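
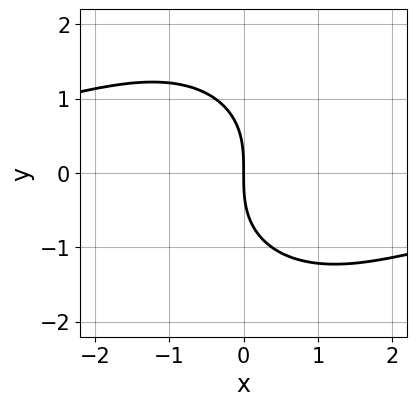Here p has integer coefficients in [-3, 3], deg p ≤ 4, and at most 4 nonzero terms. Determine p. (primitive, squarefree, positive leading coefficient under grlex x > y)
x^2*y + y^3 + 3*x

Degree: no degree-2 curve has this shape, so deg p = 3.
From the visible intercepts: it crosses the y-axis at the gridline y = 0; it crosses the x-axis at the gridline x = 0.
Matching integer coefficients to the picture gives p.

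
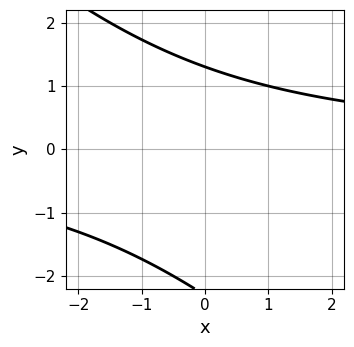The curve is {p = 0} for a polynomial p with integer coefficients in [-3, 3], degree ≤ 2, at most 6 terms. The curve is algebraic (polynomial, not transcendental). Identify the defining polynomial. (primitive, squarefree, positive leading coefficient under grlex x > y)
x*y + y^2 + y - 3

(a) The degree is 2 — a generic line meets the curve in up to 2 points.
(b) Checking where it meets the axes: no x-intercept at any integer in the box.
(c) Fitting integer coefficients to these (and the overall shape) gives p.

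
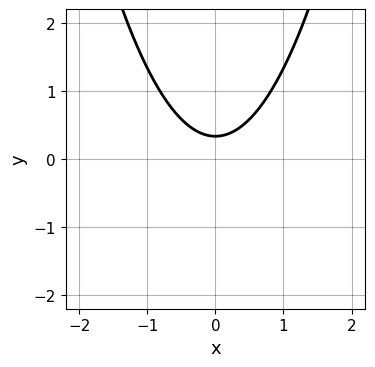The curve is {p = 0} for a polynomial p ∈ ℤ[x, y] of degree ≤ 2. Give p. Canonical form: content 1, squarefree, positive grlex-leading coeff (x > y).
3*x^2 - 3*y + 1

(a) The degree is 2 — the shape is more complex than any degree-1 curve.
(b) Symmetries: it's symmetric under x → −x, forcing even powers of x.
(c) From the visible intercepts: no x-intercept at any integer in the box.
(d) Solving for integer coefficients yields p as stated.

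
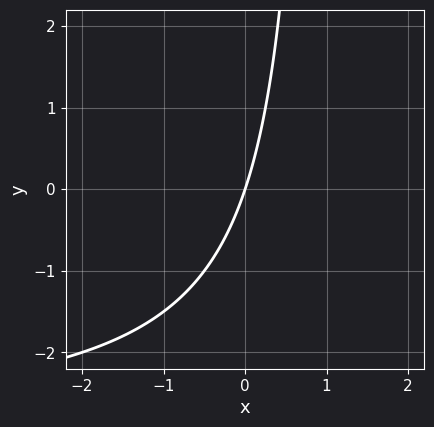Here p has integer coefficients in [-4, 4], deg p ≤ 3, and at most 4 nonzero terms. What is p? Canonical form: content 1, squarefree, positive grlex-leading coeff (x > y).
First, the degree is 2 — a generic line meets the curve in up to 2 points.
Then, reading off the gridlines: one x-axis crossing is at x = 0; it meets the y-axis at y = 0 (among the integer gridlines).
Finally, these observations pin down the coefficients.

x*y + 3*x - y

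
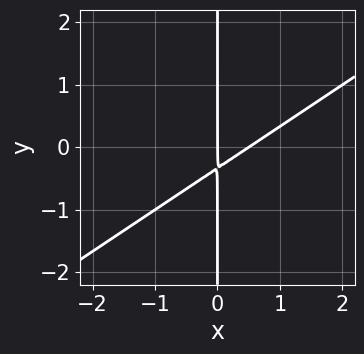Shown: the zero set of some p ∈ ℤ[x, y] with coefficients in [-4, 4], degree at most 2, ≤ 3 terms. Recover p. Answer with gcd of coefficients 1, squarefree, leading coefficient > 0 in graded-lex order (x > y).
2*x^2 - 3*x*y - x

The degree is 2 — no degree-1 curve has this shape.
Observable constraints: one x-axis crossing is at x = 0; the visible y-axis segment lies entirely on the curve.
Putting this together gives p.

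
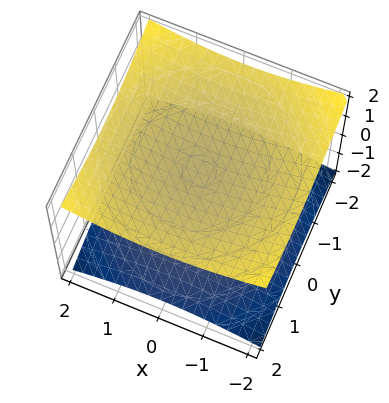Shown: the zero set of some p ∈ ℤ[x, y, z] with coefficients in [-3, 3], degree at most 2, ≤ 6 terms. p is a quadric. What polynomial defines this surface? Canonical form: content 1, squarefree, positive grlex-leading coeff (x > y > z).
First, there are 2 components.
Then, deg p = 2.
Then, symmetries: rotational symmetry about the z-axis ⇒ p depends on x, y only through x² + y²; the z ↦ −z reflection is a symmetry, so z appears only in even powers.
Then, against the integer gridlines: no y-intercept at any integer in the box; among the integer gridlines, it crosses the z-axis at z ∈ {-1, 1}; no x-intercept at any integer in the box.
Finally, matching integer coefficients to the picture gives p.

x^2 + y^2 - 3*z^2 + 3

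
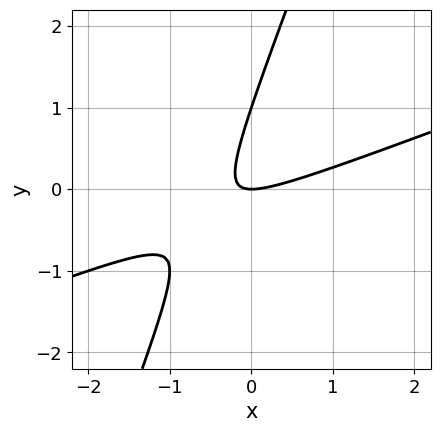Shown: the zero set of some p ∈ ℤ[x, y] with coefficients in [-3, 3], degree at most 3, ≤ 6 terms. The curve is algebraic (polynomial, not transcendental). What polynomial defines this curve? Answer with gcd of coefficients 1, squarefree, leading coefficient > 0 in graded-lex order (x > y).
(a) The degree is 2 — a generic line meets the curve in up to 2 points.
(b) Observable constraints: among the integer gridlines, it crosses the y-axis at y ∈ {0, 1}; one x-axis crossing is at x = 0.
(c) These observations pin down the coefficients.

x^2 - 3*x*y + y^2 - y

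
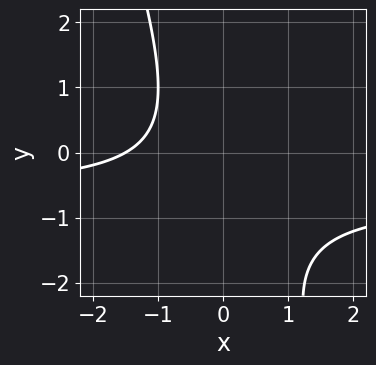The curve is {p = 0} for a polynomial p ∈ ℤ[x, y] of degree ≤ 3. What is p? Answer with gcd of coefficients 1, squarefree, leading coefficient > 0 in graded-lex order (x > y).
3*x*y + y^2 + 2*x + y + 3

Degree: the shape is more complex than any degree-1 curve, so deg p = 2.
Checking where it meets the axes: it misses every integer gridline on the y-axis.
Matching integer coefficients to the picture gives p.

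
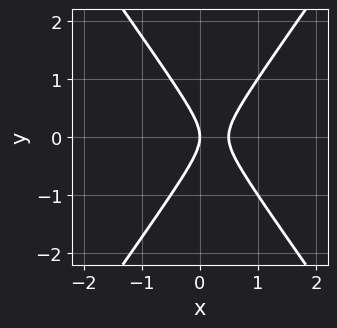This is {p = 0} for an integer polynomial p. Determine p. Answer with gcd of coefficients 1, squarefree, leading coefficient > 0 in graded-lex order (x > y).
2*x^2 - y^2 - x

First, degree: the shape is more complex than any degree-1 curve, so deg p = 2.
Next, symmetries: the y ↦ −y reflection is a symmetry, so y appears only in even powers.
Then, from the axis intercepts and sections: it crosses the y-axis at the gridline y = 0; it meets the x-axis at x = 0 (among the integer gridlines).
Finally, putting this together gives p.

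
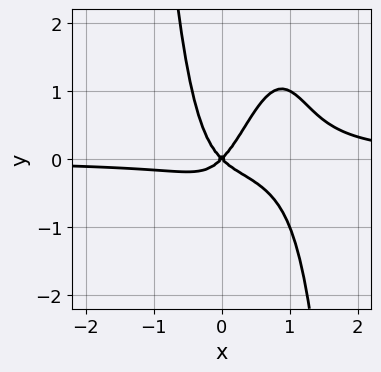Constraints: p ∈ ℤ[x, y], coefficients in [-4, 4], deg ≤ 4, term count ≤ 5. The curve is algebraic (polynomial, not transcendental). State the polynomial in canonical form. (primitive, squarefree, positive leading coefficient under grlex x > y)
1. The degree is 4 — the shape is more complex than any degree-3 curve.
2. Observable constraints: it meets the y-axis at y = 0 (among the integer gridlines); it crosses the x-axis at the gridline x = 0.
3. Matching integer coefficients to the picture gives p.

3*x^3*y - 3*x^2*y - x^2 + y^2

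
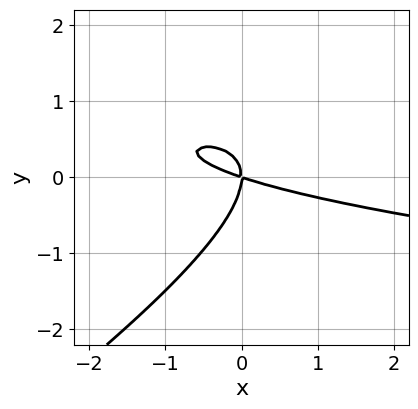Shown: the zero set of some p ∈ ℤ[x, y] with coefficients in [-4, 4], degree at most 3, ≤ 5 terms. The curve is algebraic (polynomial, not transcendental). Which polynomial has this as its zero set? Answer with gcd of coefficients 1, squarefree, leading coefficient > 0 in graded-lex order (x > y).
2*x*y^2 - 3*y^3 - x^2 - 3*x*y

1. The degree is 3 — a generic line meets the curve in up to 3 points.
2. Reading off the gridlines: it meets the y-axis at y = 0 (among the integer gridlines); it crosses the x-axis at the gridline x = 0.
3. The integer polynomial consistent with all of this is the stated p.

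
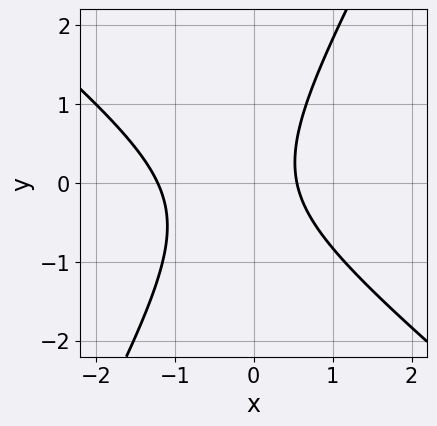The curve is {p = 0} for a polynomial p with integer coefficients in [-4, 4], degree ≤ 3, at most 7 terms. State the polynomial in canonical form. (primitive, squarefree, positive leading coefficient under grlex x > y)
(a) Degree: no degree-1 curve has this shape, so deg p = 2.
(b) From the axis intercepts and sections: the curve avoids every integer y-axis point in the box.
(c) Fitting integer coefficients to these (and the overall shape) gives p.

3*x^2 + 2*x*y - 2*y^2 + 2*x - 2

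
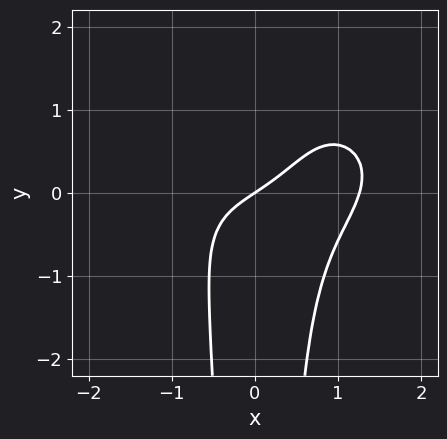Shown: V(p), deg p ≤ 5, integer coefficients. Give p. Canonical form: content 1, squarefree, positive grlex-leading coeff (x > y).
x^4 + 3*x^2*y^2 - 3*x^2*y - 2*x + 3*y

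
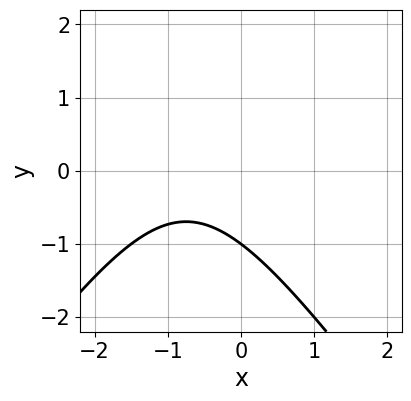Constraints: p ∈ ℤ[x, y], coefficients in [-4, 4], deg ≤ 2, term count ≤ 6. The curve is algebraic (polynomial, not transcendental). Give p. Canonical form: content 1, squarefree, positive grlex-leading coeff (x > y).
The degree is 2 — the shape is more complex than any degree-1 curve.
From the visible intercepts: no x-intercept at any integer in the box; it crosses the y-axis at the gridline y = -1.
Assembling these constraints gives the stated polynomial.

2*x^2 - y^2 + 3*x + 2*y + 3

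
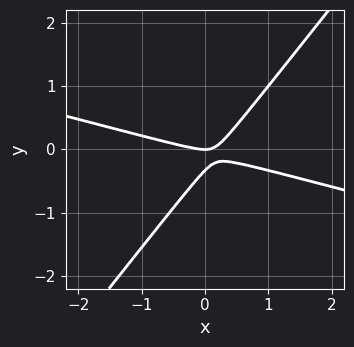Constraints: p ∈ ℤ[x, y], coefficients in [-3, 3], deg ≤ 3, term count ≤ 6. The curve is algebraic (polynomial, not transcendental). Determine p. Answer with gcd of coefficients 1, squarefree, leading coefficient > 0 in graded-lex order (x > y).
(a) The degree is 2 — a generic line meets the curve in up to 2 points.
(b) Checking where it meets the axes: it crosses the y-axis at the gridline y = 0; one x-axis crossing is at x = 0.
(c) Fitting integer coefficients to these (and the overall shape) gives p.

x^2 + 3*x*y - 3*y^2 - y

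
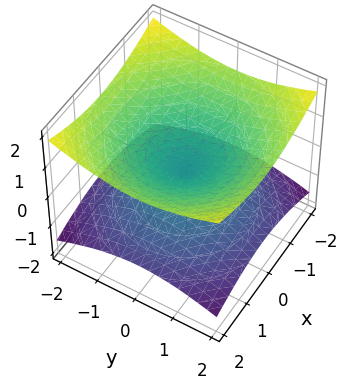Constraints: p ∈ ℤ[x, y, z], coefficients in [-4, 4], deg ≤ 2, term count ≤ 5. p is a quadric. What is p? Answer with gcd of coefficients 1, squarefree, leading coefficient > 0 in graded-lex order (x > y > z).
x^2 + y^2 - 3*z^2

1. The degree is 2 — a double cone through the origin; a quadric.
2. Symmetries: every cross-section ⟂ z is a circle, so x, y appear only via x² + y²; it's symmetric under z → −z, forcing even powers of z.
3. Reading off the gridlines: it meets the z-axis at z = 0 (among the integer gridlines); it crosses the y-axis at the gridline y = 0.
4. Matching integer coefficients to the picture gives p.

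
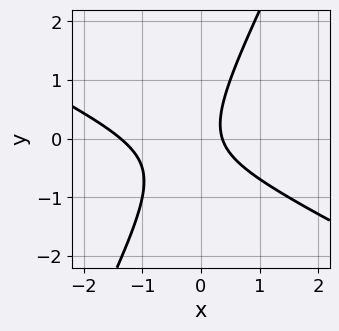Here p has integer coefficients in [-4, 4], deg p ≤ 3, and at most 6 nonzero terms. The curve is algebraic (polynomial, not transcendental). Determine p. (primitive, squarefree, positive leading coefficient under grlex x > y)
2*x^2 + 3*x*y - 2*y^2 + 2*x - 1

Degree: the shape is more complex than any degree-1 curve, so deg p = 2.
Reading off the gridlines: the curve avoids every integer y-axis point in the box.
Fitting integer coefficients to these (and the overall shape) gives p.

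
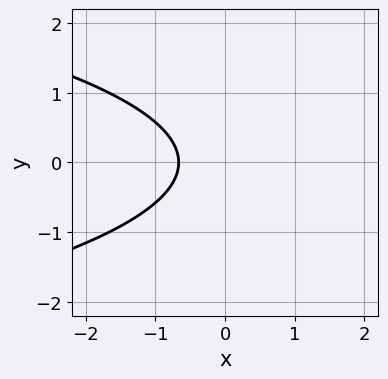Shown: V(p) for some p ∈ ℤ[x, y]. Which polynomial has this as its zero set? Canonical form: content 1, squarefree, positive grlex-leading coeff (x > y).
3*y^2 + 3*x + 2

(a) The degree is 2 — a generic line meets the curve in up to 2 points.
(b) Symmetries: mirror symmetry y ↦ −y ⇒ only even powers of y.
(c) From the visible intercepts: no y-intercept at any integer in the box.
(d) These observations pin down the coefficients.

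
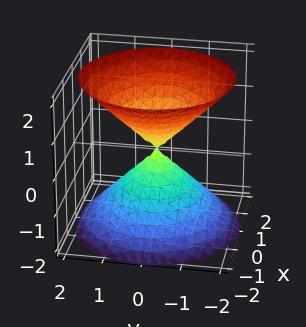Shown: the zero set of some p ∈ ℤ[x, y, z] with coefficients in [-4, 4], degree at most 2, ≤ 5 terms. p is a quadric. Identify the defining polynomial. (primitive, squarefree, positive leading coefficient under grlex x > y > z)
x^2 + y^2 - z^2

(a) There are 2 components. Treating them together as one polynomial.
(b) The degree is 2 — two nappes meeting at a single point; a quadric.
(c) Symmetries: mirror symmetry z ↦ −z ⇒ only even powers of z; the surface is invariant under rotation about z: p = q(x² + y², z).
(d) Checking where it meets the axes: it crosses the x-axis at the gridline x = 0; it meets the y-axis at y = 0 (among the integer gridlines); a circular section at z = 1 has radius exactly 1; it meets the z-axis at z = 0 (among the integer gridlines).
(e) Assembling these constraints gives the stated polynomial.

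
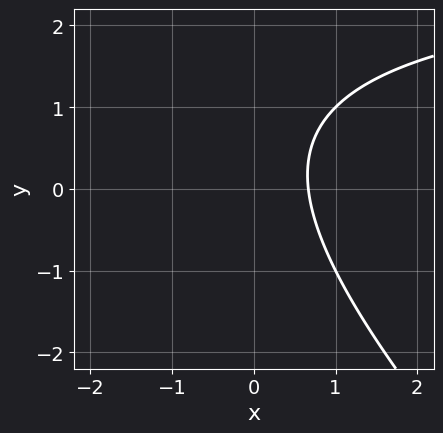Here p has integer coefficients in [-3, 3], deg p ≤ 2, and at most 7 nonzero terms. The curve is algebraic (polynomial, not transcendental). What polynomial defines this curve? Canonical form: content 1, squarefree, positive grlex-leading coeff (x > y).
The degree is 2 — a generic line meets the curve in up to 2 points.
From the axis intercepts and sections: it misses every integer gridline on the y-axis.
Fitting integer coefficients to these (and the overall shape) gives p.

x*y + y^2 - 3*x - y + 2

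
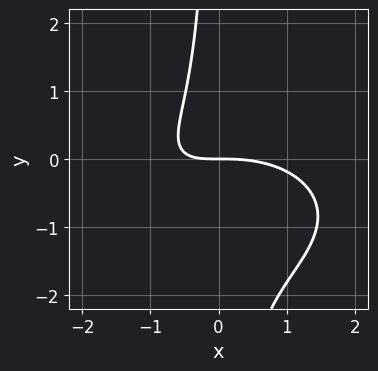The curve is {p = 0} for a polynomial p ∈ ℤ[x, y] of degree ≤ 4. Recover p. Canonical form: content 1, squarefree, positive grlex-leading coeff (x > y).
x^3 + 3*x*y^2 + 3*x*y + 3*y

The degree is 3 — no degree-2 curve has this shape.
Observable constraints: it meets the x-axis at x = 0 (among the integer gridlines); one y-axis crossing is at y = 0.
Fitting integer coefficients to these (and the overall shape) gives p.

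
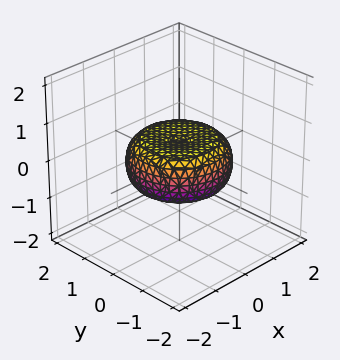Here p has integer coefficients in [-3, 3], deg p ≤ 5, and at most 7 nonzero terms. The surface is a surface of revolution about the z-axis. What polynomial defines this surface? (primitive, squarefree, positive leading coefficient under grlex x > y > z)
(a) The degree is 4 — a generic line meets the surface in up to 4 points.
(b) Symmetry: the z-axis is an axis of rotation, so x and y enter only as x² + y².
(c) Reading off the gridlines: a circular section at z = 0 has radius between 1 and 2.
(d) The integer polynomial consistent with all of this is the stated p.

x^4 + 2*x^2*y^2 + y^4 - x^2 - y^2 + 3*z^2 - 1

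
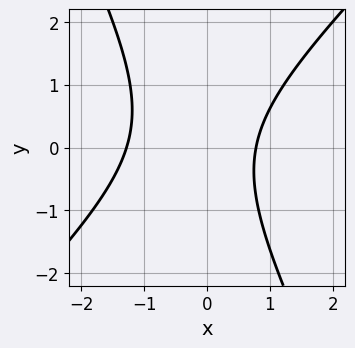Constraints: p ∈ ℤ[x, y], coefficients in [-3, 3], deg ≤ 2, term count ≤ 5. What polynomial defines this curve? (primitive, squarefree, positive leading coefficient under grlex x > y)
The degree is 2 — no degree-1 curve has this shape.
From the visible intercepts: it misses every integer gridline on the y-axis.
These observations pin down the coefficients.

2*x^2 - x*y - y^2 + x - 2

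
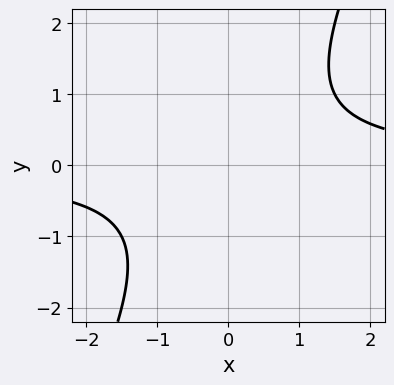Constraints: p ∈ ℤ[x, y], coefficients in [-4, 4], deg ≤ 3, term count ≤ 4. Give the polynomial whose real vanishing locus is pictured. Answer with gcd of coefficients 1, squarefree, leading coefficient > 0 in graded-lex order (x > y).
2*x*y - y^2 - 2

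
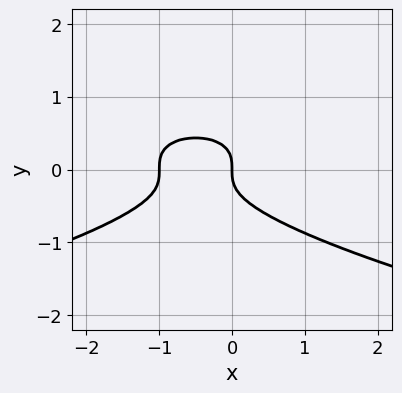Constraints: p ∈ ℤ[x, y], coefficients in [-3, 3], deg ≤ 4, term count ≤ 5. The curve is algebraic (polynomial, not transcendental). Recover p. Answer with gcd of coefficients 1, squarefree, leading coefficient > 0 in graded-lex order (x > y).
3*y^3 + x^2 + x

Degree: the shape is more complex than any degree-2 curve, so deg p = 3.
Against the integer gridlines: among the integer gridlines, it crosses the x-axis at x ∈ {-1, 0}; it crosses the y-axis at the gridline y = 0.
Matching integer coefficients to the picture gives p.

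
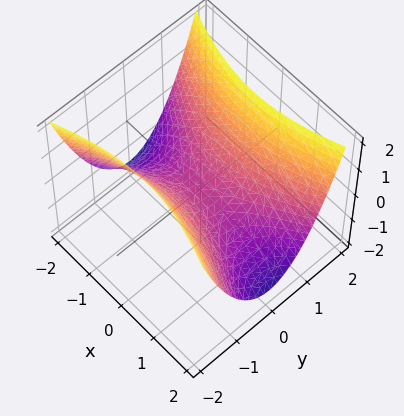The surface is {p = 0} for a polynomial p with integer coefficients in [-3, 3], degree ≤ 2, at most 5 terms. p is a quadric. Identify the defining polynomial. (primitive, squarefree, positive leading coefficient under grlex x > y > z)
x^2 - 3*y^2 + 3*z

(a) deg p = 2. A hyperbolic paraboloid; a quadric.
(b) Symmetries: mirror symmetry y ↦ −y ⇒ only even powers of y; the x ↦ −x reflection is a symmetry, so x appears only in even powers.
(c) Checking where it meets the axes: it crosses the x-axis at the gridline x = 0; it crosses the y-axis at the gridline y = 0; it crosses the z-axis at the gridline z = 0.
(d) These observations pin down the coefficients.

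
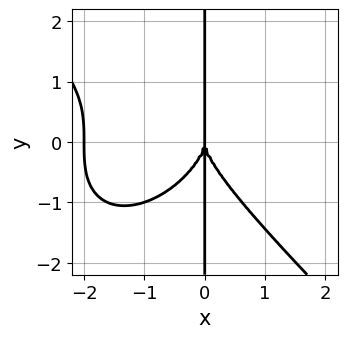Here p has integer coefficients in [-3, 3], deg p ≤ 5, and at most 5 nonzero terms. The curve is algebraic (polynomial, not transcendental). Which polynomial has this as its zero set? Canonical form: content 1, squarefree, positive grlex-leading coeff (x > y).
x^4 + x*y^3 + 2*x^3

The degree is 4 — no degree-3 curve has this shape.
From the visible intercepts: every point of the y-axis in the box is on the curve; the x-axis gridline crossings are at x ∈ {-2, 0}.
Putting this together gives p.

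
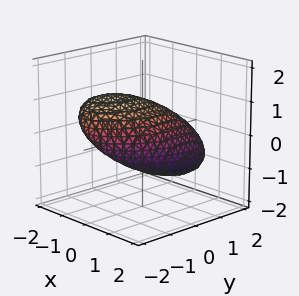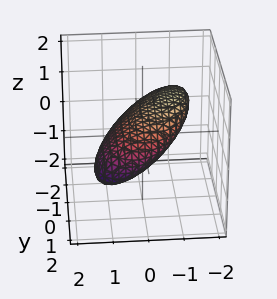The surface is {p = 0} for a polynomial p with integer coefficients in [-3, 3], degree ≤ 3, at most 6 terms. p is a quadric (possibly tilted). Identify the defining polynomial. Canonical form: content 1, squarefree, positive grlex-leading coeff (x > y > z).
2*x^2 - x*y + 3*x*z + y^2 + 3*z^2 - 2

1. Degree: the shape is more complex than any degree-1 surface, so deg p = 2.
2. From the axis intercepts and sections: among the integer gridlines, it crosses the x-axis at x ∈ {-1, 1}.
3. Putting this together gives p.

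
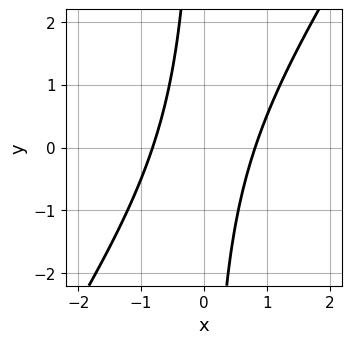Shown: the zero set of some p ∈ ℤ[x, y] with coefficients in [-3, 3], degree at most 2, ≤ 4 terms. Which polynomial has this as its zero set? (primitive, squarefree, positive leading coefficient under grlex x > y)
1. deg p = 2.
2. Against the integer gridlines: no y-intercept at any integer in the box.
3. Together with the visible shape, these determine p as stated.

3*x^2 - 2*x*y - 2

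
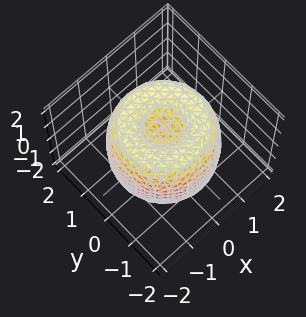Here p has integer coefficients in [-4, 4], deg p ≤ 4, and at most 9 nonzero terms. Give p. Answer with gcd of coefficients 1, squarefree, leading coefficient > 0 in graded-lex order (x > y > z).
First, deg p = 4. The shape is more complex than any degree-3 surface.
Then, symmetry: the surface is invariant under rotation about z: p = q(x² + y², z).
Then, checking where it meets the axes: among the integer gridlines, it crosses the z-axis at z ∈ {-1, 1}; a circular section at z = 0 has radius between 1 and 2.
Finally, fitting integer coefficients to these (and the overall shape) gives p.

x^4 + 2*x^2*y^2 + y^4 - 2*x^2 - 2*y^2 + z^2 - 1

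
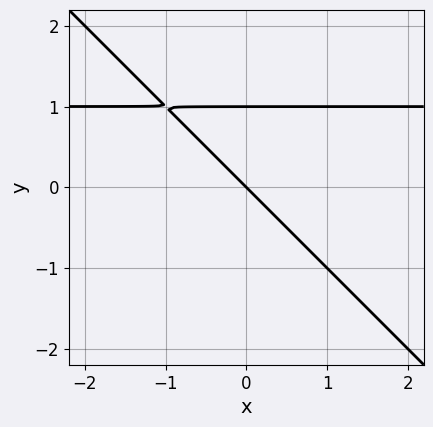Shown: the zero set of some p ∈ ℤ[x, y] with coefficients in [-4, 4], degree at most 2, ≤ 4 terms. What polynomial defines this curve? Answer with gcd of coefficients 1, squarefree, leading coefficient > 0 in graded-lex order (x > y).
(a) The degree is 2 — a generic line meets the curve in up to 2 points.
(b) Observable constraints: it crosses the x-axis at the gridline x = 0; the y-axis gridline crossings are at y ∈ {0, 1}.
(c) Putting this together gives p.

x*y + y^2 - x - y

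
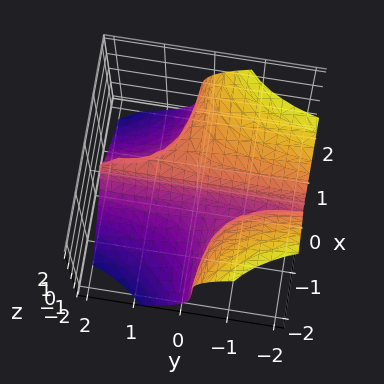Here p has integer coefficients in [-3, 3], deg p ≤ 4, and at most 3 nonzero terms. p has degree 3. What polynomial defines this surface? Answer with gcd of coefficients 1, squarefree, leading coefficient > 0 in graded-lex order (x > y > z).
2*x^2*y + z^3 - x

First, the degree is 3 — the shape is more complex than any degree-2 surface.
Then, checking where it meets the axes: it crosses the z-axis at the gridline z = 0; every point of the y-axis in the box is on the surface; one x-axis crossing is at x = 0.
Finally, assembling these constraints gives the stated polynomial.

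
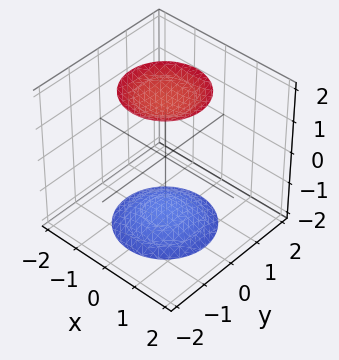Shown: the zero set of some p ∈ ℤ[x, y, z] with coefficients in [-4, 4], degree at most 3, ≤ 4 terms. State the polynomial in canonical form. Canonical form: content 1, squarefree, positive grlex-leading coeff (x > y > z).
x^2 + y^2 - z^2 + 3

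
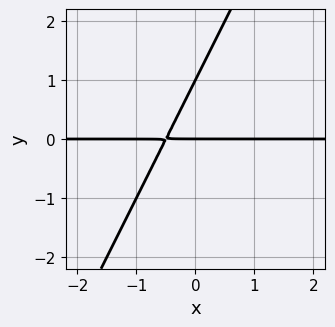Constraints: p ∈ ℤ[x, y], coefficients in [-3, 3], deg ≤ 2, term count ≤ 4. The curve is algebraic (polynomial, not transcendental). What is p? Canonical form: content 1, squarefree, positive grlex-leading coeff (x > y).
1. deg p = 2. A generic line meets the curve in up to 2 points.
2. From the visible intercepts: among the integer gridlines, it crosses the y-axis at y ∈ {0, 1}; every point of the x-axis in the box is on the curve.
3. Assembling these constraints gives the stated polynomial.

2*x*y - y^2 + y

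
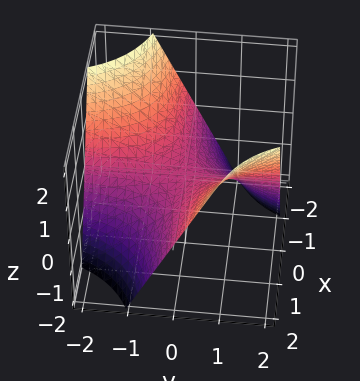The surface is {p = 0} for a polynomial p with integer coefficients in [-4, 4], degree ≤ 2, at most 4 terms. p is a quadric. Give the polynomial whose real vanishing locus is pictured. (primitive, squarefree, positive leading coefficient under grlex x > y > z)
x*y - z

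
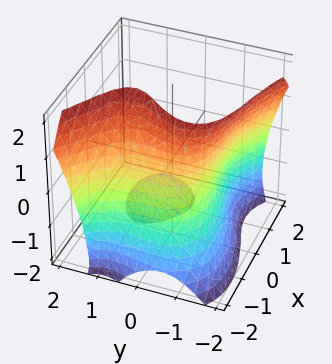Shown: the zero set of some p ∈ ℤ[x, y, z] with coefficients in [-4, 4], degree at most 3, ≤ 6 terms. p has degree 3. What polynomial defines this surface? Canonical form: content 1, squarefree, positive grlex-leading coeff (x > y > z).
x^3 + 2*y^3 - y*z^2 + 2*x*z + 3

(a) The picture has 2 separate pieces. They look like related sheets of one shape, so recover p as a whole.
(b) deg p = 3. A generic line meets the surface in up to 3 points.
(c) From the axis intercepts and sections: the surface avoids every integer z-axis point in the box.
(d) Together with the visible shape, these determine p as stated.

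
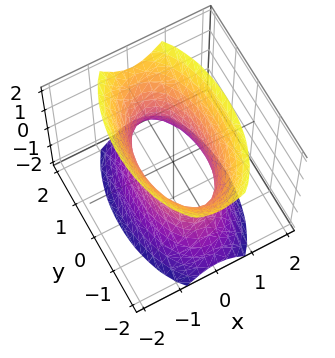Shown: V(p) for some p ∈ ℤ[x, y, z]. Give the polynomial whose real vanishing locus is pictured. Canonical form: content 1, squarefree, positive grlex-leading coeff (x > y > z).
3*x^2 + y^2 - z^2 - 2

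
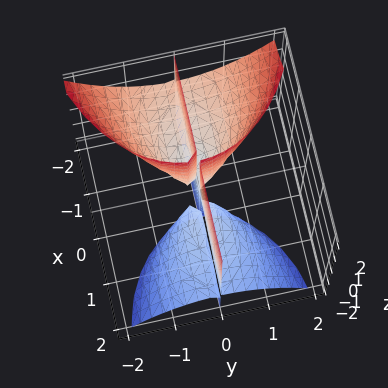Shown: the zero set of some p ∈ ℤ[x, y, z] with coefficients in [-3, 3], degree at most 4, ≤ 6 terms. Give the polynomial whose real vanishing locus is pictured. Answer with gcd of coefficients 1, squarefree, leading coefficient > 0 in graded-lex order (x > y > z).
x^2*y + 3*x*y*z + 2*y^3 + x*y

First, the picture has 3 separate pieces.
Then, degree: a generic line meets the surface in up to 3 points, so deg p = 3.
Then, from the axis intercepts and sections: the visible x-axis segment lies entirely on the surface; the visible z-axis segment lies entirely on the surface; it meets the y-axis at y = 0 (among the integer gridlines).
Finally, fitting integer coefficients to these (and the overall shape) gives p.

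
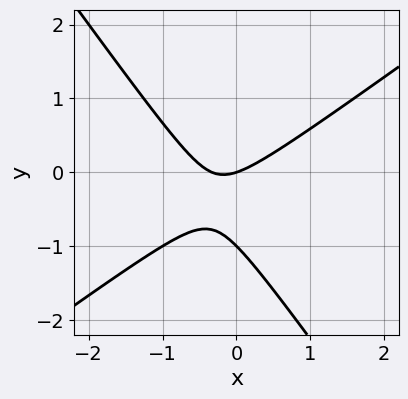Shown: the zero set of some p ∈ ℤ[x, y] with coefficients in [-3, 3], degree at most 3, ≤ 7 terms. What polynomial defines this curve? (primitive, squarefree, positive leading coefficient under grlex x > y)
Degree: no degree-1 curve has this shape, so deg p = 2.
From the visible intercepts: it meets the x-axis at x = 0 (among the integer gridlines); among the integer gridlines, it crosses the y-axis at y ∈ {-1, 0}.
Solving for integer coefficients yields p as stated.

3*x^2 - 2*x*y - 3*y^2 + x - 3*y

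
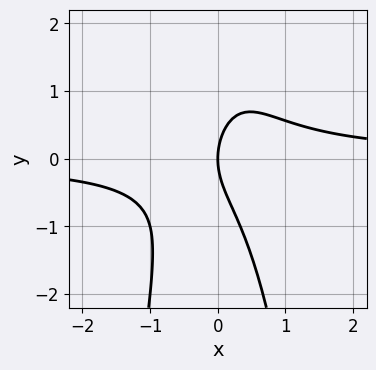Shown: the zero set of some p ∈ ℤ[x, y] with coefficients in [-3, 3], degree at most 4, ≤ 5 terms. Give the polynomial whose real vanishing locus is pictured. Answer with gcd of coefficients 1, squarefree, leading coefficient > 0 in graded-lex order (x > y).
3*x^2*y + y^2 - 2*x

Degree: no degree-2 curve has this shape, so deg p = 3.
Observable constraints: it meets the y-axis at y = 0 (among the integer gridlines); it crosses the x-axis at the gridline x = 0.
Solving for integer coefficients yields p as stated.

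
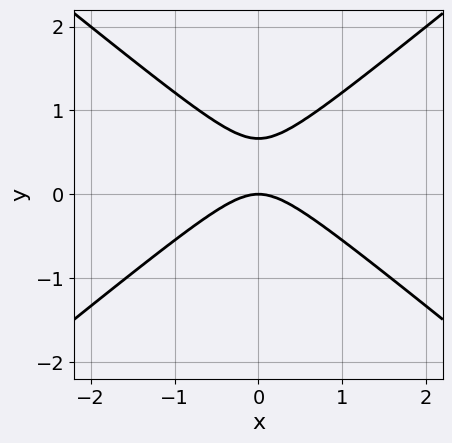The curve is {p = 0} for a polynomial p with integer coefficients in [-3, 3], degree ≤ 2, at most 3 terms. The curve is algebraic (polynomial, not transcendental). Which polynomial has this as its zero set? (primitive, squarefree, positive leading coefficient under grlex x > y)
First, degree: the shape is more complex than any degree-1 curve, so deg p = 2.
Next, symmetries: it's symmetric under x → −x, forcing even powers of x.
Then, observable constraints: it crosses the y-axis at the gridline y = 0; it crosses the x-axis at the gridline x = 0.
Finally, these observations pin down the coefficients.

2*x^2 - 3*y^2 + 2*y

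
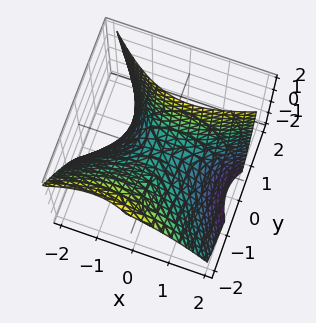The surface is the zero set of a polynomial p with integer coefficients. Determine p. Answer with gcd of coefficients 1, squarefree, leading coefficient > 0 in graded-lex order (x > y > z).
2*x^2 - 2*x*y - 3*y^2 - 2*y*z + 3*z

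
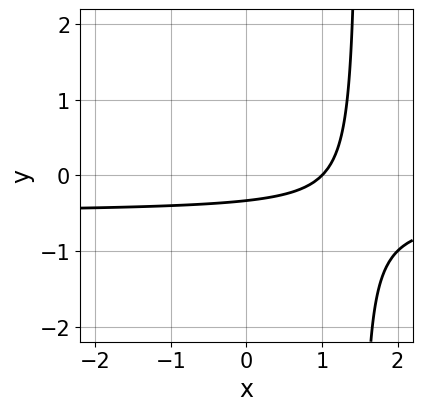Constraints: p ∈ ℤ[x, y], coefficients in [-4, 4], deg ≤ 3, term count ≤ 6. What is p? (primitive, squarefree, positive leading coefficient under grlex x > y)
(a) Degree: a generic line meets the curve in up to 2 points, so deg p = 2.
(b) From the visible intercepts: it meets the x-axis at x = 1 (among the integer gridlines).
(c) Assembling these constraints gives the stated polynomial.

2*x*y + x - 3*y - 1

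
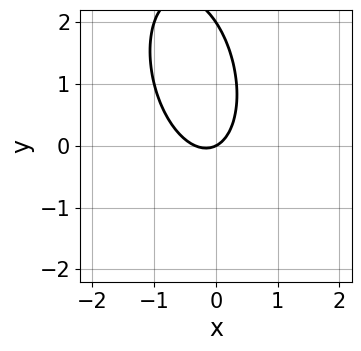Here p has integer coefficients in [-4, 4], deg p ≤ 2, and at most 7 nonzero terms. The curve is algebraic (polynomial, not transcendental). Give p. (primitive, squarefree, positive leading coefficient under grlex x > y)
First, degree: the shape is more complex than any degree-1 curve, so deg p = 2.
Then, observable constraints: it meets the x-axis at x = 0 (among the integer gridlines); among the integer gridlines, it crosses the y-axis at y ∈ {0, 2}.
Finally, assembling these constraints gives the stated polynomial.

3*x^2 + x*y + y^2 + x - 2*y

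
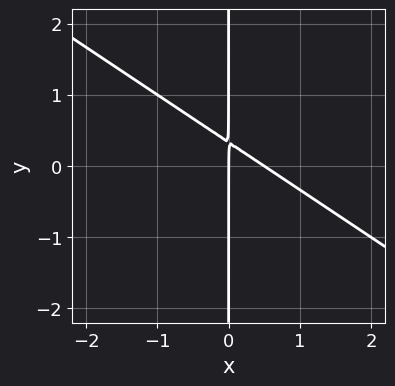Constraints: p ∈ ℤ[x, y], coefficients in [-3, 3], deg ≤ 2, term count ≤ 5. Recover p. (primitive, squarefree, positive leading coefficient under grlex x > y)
deg p = 2. A generic line meets the curve in up to 2 points.
Reading off the gridlines: it crosses the x-axis at the gridline x = 0; the visible y-axis segment lies entirely on the curve.
The integer polynomial consistent with all of this is the stated p.

2*x^2 + 3*x*y - x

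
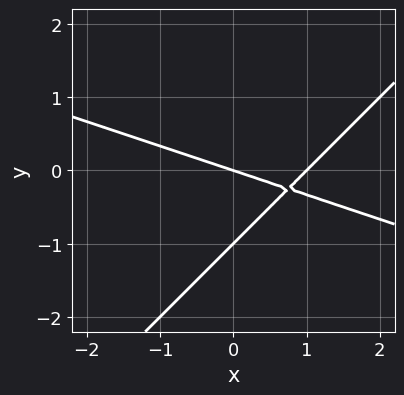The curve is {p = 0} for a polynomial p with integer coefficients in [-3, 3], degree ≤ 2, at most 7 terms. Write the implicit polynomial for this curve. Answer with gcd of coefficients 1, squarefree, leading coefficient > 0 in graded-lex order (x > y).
x^2 + 2*x*y - 3*y^2 - x - 3*y

1. deg p = 2. The shape is more complex than any degree-1 curve.
2. Reading off the gridlines: the x-axis gridline crossings are at x ∈ {0, 1}; the y-axis gridline crossings are at y ∈ {-1, 0}.
3. Assembling these constraints gives the stated polynomial.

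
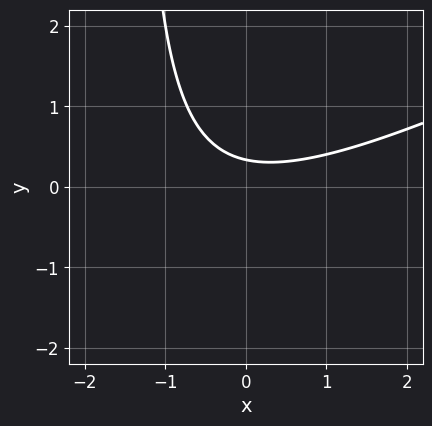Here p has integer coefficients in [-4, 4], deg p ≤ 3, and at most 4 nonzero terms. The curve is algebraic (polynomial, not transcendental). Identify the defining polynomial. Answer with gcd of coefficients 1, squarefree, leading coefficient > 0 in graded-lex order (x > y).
x^2 - 2*x*y - 3*y + 1

(a) deg p = 2.
(b) Checking where it meets the axes: no x-intercept at any integer in the box.
(c) The integer polynomial consistent with all of this is the stated p.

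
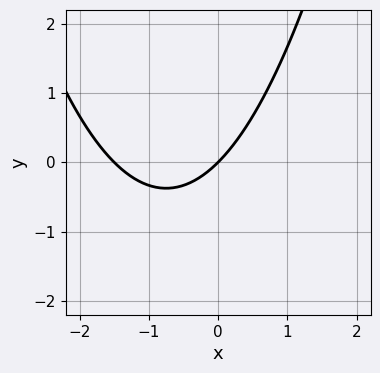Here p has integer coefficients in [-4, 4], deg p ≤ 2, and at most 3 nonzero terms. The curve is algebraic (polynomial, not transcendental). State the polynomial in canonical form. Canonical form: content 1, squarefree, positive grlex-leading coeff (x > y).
2*x^2 + 3*x - 3*y

deg p = 2. No degree-1 curve has this shape.
Observable constraints: it crosses the y-axis at the gridline y = 0; it crosses the x-axis at the gridline x = 0.
Matching integer coefficients to the picture gives p.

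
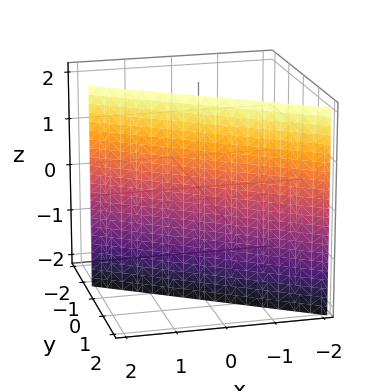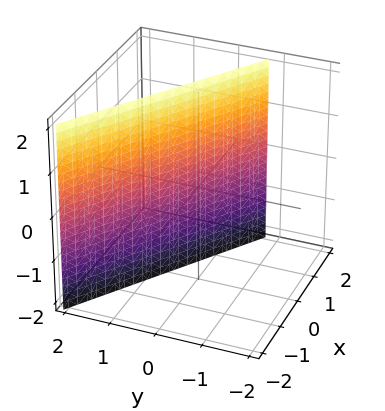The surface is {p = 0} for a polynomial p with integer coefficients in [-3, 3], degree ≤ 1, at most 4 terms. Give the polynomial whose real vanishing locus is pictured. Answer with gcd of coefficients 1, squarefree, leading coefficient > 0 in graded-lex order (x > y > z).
2*x + 3*y - 2

(a) Degree: every cross-section is a straight line — this is a plane, so deg p = 1.
(b) From the visible intercepts: the surface avoids every integer z-axis point in the box; it meets the x-axis at x = 1 (among the integer gridlines).
(c) Fitting integer coefficients to these (and the overall shape) gives p.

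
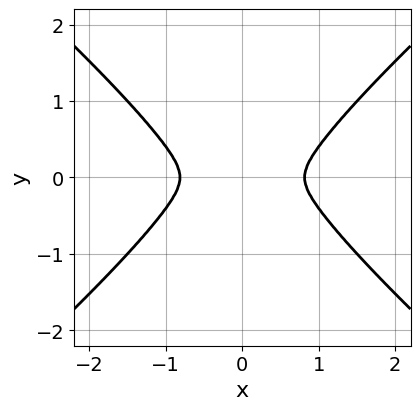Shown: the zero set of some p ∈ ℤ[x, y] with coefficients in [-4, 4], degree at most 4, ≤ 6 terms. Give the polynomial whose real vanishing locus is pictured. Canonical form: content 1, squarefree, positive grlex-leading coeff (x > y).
3*x^4 - 3*x^2*y^2 - y^4 - 2*x^2 - 3*y^2

First, degree: no degree-3 curve has this shape, so deg p = 4.
Next, symmetries: mirror symmetry y ↦ −y ⇒ only even powers of y; the x ↦ −x reflection is a symmetry, so x appears only in even powers.
Finally, the integer polynomial consistent with all of this is the stated p.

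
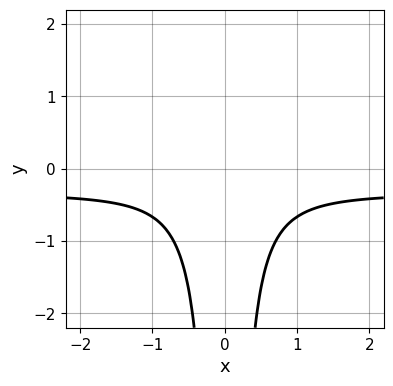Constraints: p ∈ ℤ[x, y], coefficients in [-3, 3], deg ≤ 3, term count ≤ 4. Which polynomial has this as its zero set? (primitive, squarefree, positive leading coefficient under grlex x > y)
deg p = 3. The shape is more complex than any degree-2 curve.
Symmetries: mirror symmetry x ↦ −x ⇒ only even powers of x.
From the axis intercepts and sections: no x-intercept at any integer in the box; no y-intercept at any integer in the box.
Together with the visible shape, these determine p as stated.

3*x^2*y + x^2 + 1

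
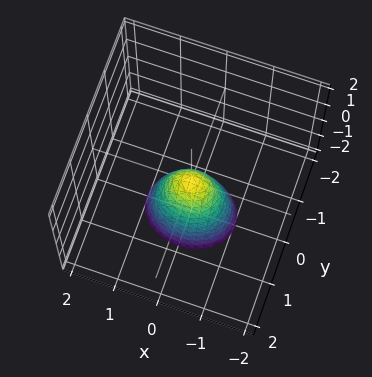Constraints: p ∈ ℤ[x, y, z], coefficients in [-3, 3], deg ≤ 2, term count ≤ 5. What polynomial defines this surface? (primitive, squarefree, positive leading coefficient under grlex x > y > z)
2*x^2 + 3*y^2 + z

1. Degree: a paraboloid; a quadric, so deg p = 2.
2. Symmetries: the y ↦ −y reflection is a symmetry, so y appears only in even powers; it's symmetric under x → −x, forcing even powers of x.
3. Observable constraints: it crosses the y-axis at the gridline y = 0; it crosses the z-axis at the gridline z = 0.
4. Fitting integer coefficients to these (and the overall shape) gives p.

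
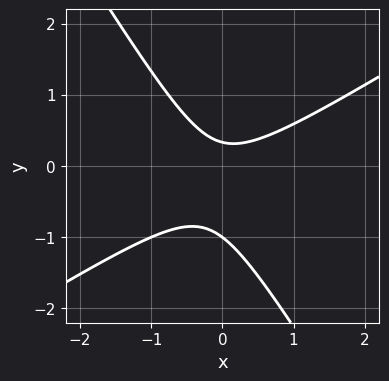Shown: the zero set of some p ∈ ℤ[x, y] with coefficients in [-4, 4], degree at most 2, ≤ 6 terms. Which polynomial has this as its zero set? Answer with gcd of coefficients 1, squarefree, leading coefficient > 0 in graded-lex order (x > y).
3*x^2 - 3*x*y - 3*y^2 - 2*y + 1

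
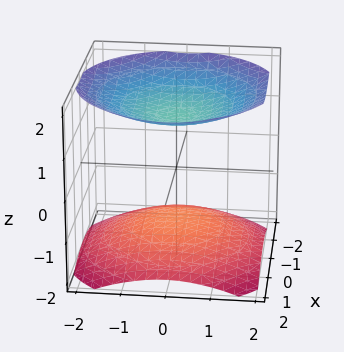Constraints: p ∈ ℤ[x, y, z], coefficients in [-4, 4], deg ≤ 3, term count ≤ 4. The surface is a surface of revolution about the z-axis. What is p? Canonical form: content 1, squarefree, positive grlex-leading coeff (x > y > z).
x^2 + y^2 - 2*z^2 + 3

The picture has 2 separate pieces. They look like related sheets of one shape, so recover p as a whole.
Degree: a generic line meets the surface in up to 2 points, so deg p = 2.
Symmetries: every cross-section ⟂ z is a circle, so x, y appear only via x² + y².
Checking where it meets the axes: no y-intercept at any integer in the box; it misses every integer gridline on the x-axis.
The integer polynomial consistent with all of this is the stated p.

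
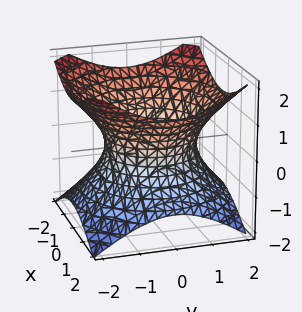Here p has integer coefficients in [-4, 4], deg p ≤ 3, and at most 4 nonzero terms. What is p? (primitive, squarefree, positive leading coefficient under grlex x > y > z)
2*x^2 + 2*y^2 - 3*z^2 - 3

1. Degree: one connected sheet with a waist; a quadric, so deg p = 2.
2. Symmetries: mirror symmetry z ↦ −z ⇒ only even powers of z; the z-axis is an axis of rotation, so x and y enter only as x² + y².
3. Observable constraints: a circular section at z = 1 has radius between 1 and 2; it misses every integer gridline on the z-axis.
4. Together with the visible shape, these determine p as stated.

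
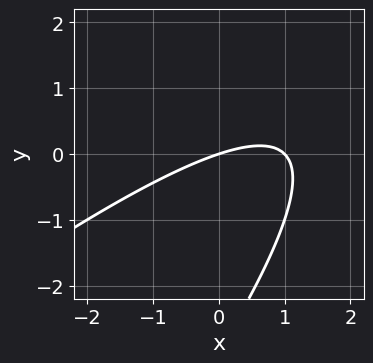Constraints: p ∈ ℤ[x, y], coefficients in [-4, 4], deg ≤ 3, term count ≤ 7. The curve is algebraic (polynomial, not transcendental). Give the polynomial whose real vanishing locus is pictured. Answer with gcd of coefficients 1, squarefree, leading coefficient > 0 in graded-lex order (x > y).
x^2 - 2*x*y + y^2 - x + 3*y

First, degree: a generic line meets the curve in up to 2 points, so deg p = 2.
Next, from the axis intercepts and sections: it crosses the y-axis at the gridline y = 0; the x-axis gridline crossings are at x ∈ {0, 1}.
Finally, these observations pin down the coefficients.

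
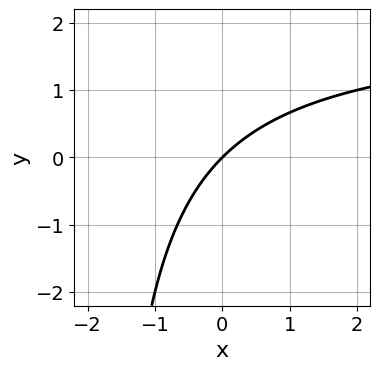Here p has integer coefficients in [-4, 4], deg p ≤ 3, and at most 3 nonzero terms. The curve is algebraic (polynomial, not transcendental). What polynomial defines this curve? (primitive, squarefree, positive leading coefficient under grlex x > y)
(a) deg p = 2.
(b) Observable constraints: it meets the x-axis at x = 0 (among the integer gridlines); one y-axis crossing is at y = 0.
(c) Matching integer coefficients to the picture gives p.

x*y - 2*x + 2*y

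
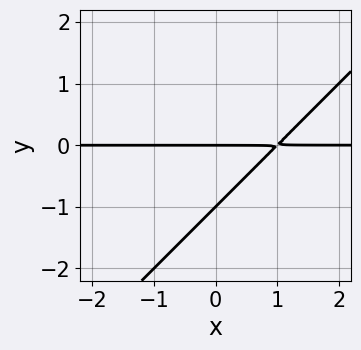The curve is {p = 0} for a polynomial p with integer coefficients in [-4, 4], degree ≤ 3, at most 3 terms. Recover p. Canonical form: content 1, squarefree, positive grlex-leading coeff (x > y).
1. The degree is 2 — no degree-1 curve has this shape.
2. Against the integer gridlines: the y-axis gridline crossings are at y ∈ {-1, 0}; the visible x-axis segment lies entirely on the curve.
3. Assembling these constraints gives the stated polynomial.

x*y - y^2 - y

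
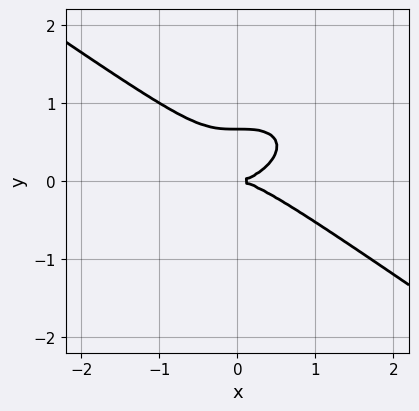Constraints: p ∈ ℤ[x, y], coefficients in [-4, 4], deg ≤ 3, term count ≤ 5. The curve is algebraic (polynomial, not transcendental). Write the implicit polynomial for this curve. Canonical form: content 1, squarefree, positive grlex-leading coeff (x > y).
x^3 + 3*y^3 - 2*y^2

1. Degree: the shape is more complex than any degree-2 curve, so deg p = 3.
2. Against the integer gridlines: it meets the y-axis at y = 0 (among the integer gridlines); one x-axis crossing is at x = 0.
3. Solving for integer coefficients yields p as stated.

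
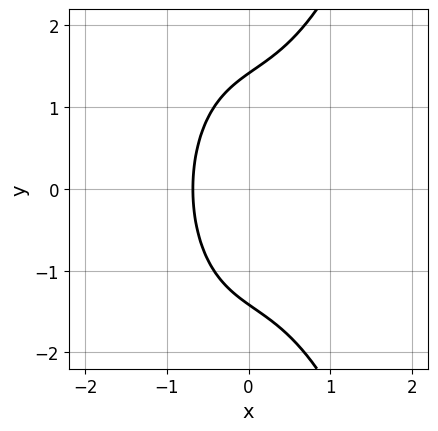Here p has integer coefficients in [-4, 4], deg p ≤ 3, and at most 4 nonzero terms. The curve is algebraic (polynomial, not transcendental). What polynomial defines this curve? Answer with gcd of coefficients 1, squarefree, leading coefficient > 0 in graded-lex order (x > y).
First, the degree is 3 — no degree-2 curve has this shape.
Next, symmetries: the y ↦ −y reflection is a symmetry, so y appears only in even powers.
Finally, the integer polynomial consistent with all of this is the stated p.

2*x^3 - y^2 + 2*x + 2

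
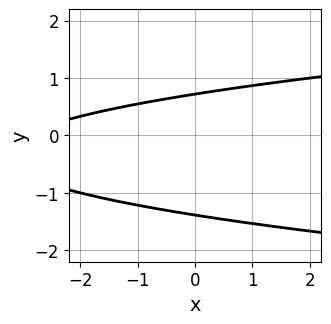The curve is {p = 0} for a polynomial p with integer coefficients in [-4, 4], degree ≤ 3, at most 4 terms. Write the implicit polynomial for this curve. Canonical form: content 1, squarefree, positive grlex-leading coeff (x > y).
(a) The degree is 2 — no degree-1 curve has this shape.
(b) From the visible intercepts: it misses every integer gridline on the x-axis.
(c) Matching integer coefficients to the picture gives p.

3*y^2 - x + 2*y - 3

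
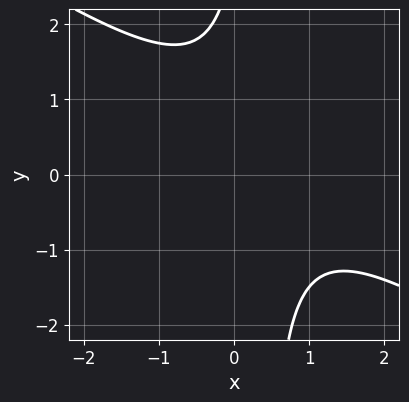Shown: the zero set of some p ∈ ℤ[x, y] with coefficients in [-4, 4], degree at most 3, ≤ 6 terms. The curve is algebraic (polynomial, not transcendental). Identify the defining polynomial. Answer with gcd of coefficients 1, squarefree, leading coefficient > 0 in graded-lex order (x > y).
1. Degree: the shape is more complex than any degree-1 curve, so deg p = 2.
2. Checking where it meets the axes: no x-intercept at any integer in the box; no y-intercept at any integer in the box.
3. The integer polynomial consistent with all of this is the stated p.

2*x^2 + 3*x*y - 2*x - y + 3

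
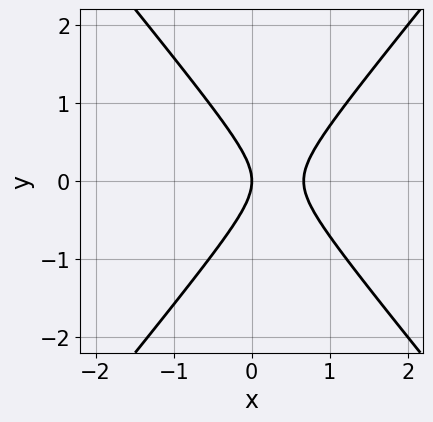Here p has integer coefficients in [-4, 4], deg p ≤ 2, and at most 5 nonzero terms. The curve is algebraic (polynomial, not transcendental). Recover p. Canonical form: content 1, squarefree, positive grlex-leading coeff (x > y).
3*x^2 - 2*y^2 - 2*x

deg p = 2. No degree-1 curve has this shape.
Symmetries: mirror symmetry y ↦ −y ⇒ only even powers of y.
From the axis intercepts and sections: it meets the y-axis at y = 0 (among the integer gridlines); it crosses the x-axis at the gridline x = 0.
Solving for integer coefficients yields p as stated.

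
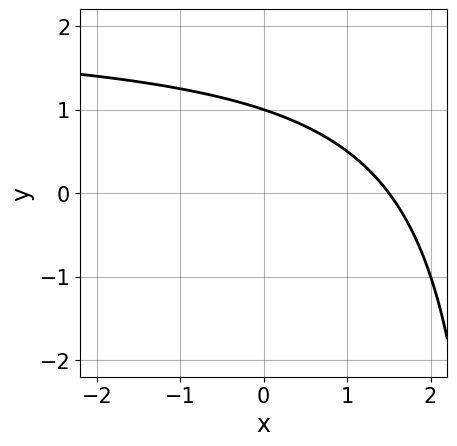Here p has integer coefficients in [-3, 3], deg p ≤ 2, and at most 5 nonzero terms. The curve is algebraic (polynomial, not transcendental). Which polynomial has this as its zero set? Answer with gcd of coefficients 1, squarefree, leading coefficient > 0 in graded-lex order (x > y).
(a) Degree: the shape is more complex than any degree-1 curve, so deg p = 2.
(b) Against the integer gridlines: one y-axis crossing is at y = 1.
(c) Assembling these constraints gives the stated polynomial.

x*y - 2*x - 3*y + 3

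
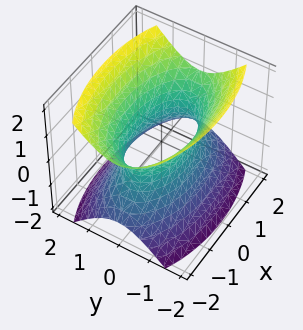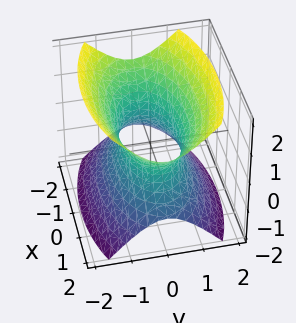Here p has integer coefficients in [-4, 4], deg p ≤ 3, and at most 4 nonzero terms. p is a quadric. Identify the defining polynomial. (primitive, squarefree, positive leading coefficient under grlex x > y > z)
First, deg p = 2.
Then, symmetries: it's symmetric under x → −x, forcing even powers of x; mirror symmetry z ↦ −z ⇒ only even powers of z; the y ↦ −y reflection is a symmetry, so y appears only in even powers.
Then, observable constraints: it misses every integer gridline on the z-axis.
Finally, matching integer coefficients to the picture gives p.

x^2 + 3*y^2 - 2*z^2 - 2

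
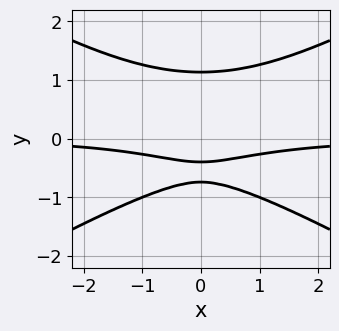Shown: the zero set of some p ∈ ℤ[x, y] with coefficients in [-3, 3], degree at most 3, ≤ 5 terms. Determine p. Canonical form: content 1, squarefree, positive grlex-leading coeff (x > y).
1. The degree is 3 — no degree-2 curve has this shape.
2. Symmetries: the x ↦ −x reflection is a symmetry, so x appears only in even powers.
3. From the visible intercepts: the curve avoids every integer x-axis point in the box.
4. Matching integer coefficients to the picture gives p.

x^2*y - 3*y^3 + 3*y + 1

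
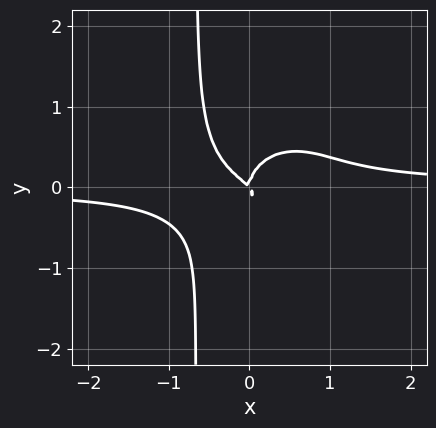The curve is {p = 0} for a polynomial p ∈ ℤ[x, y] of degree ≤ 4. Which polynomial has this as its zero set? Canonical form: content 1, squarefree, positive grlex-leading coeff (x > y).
(a) deg p = 4.
(b) Against the integer gridlines: it meets the x-axis at x = 0 (among the integer gridlines); one y-axis crossing is at y = 0.
(c) Solving for integer coefficients yields p as stated.

3*x^3*y + 3*x*y^3 + 2*y^3 - x^2 - x*y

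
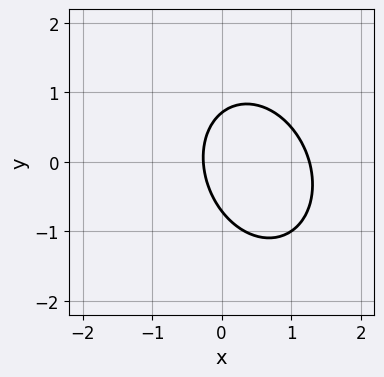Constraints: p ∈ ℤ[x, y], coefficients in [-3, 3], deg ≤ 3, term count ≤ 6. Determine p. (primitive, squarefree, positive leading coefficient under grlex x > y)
1. Degree: a generic line meets the curve in up to 2 points, so deg p = 2.
2. Putting this together gives p.

3*x^2 + x*y + 2*y^2 - 3*x - 1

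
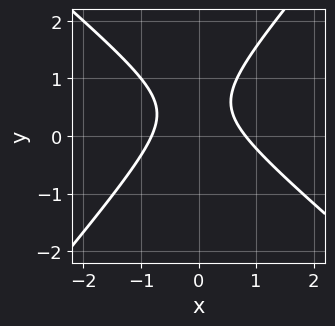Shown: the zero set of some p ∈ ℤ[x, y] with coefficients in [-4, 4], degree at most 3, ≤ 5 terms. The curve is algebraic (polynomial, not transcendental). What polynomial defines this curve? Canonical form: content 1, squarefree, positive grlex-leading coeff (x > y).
First, the degree is 2 — the shape is more complex than any degree-1 curve.
Then, observable constraints: no y-intercept at any integer in the box.
Finally, fitting integer coefficients to these (and the overall shape) gives p.

3*x^2 + x*y - 3*y^2 + 3*y - 2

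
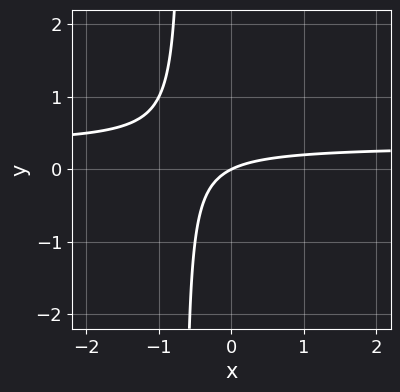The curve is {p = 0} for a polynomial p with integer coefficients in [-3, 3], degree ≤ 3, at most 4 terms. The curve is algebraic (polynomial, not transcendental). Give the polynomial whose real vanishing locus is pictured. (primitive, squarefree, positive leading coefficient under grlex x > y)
3*x*y - x + 2*y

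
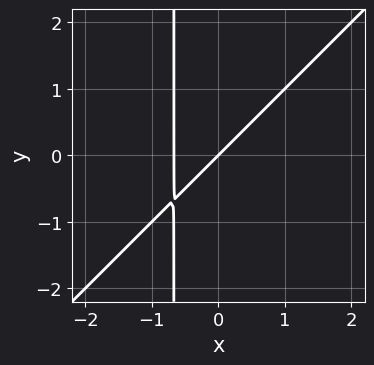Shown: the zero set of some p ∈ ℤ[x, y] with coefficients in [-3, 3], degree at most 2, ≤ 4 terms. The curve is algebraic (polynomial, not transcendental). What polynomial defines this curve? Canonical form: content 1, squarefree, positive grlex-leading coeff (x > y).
3*x^2 - 3*x*y + 2*x - 2*y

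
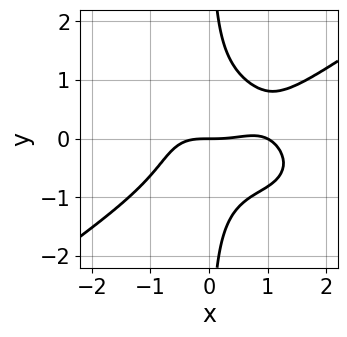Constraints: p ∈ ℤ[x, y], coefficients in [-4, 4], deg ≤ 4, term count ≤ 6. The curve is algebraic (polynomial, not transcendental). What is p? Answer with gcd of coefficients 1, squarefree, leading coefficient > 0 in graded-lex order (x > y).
x^4 - 3*x*y^3 - x^3 + 2*y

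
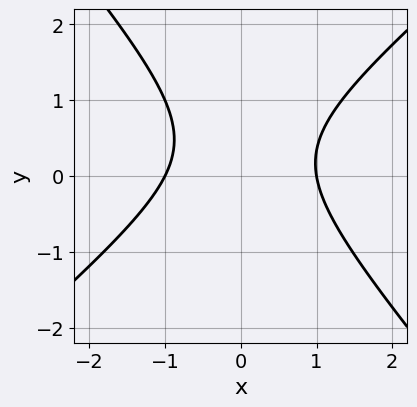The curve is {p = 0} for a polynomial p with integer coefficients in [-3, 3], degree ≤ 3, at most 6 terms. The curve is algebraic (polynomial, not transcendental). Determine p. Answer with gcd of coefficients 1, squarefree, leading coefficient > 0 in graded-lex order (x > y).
(a) deg p = 2.
(b) Against the integer gridlines: among the integer gridlines, it crosses the x-axis at x ∈ {-1, 1}; the curve avoids every integer y-axis point in the box.
(c) Fitting integer coefficients to these (and the overall shape) gives p.

3*x^2 - x*y - 3*y^2 + 2*y - 3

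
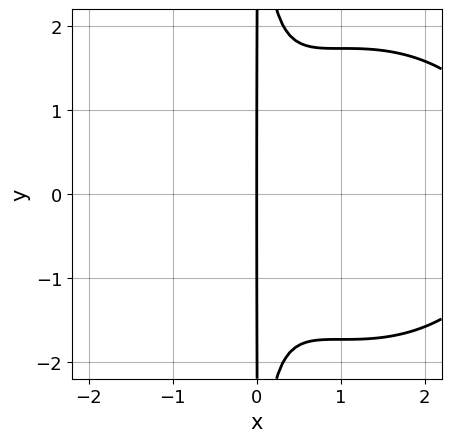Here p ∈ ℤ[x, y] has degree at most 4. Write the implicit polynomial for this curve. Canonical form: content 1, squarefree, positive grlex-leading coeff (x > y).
x^4 + x^2*y^2 - 3*x^3 - x

First, degree: a generic line meets the curve in up to 4 points, so deg p = 4.
Then, symmetries: mirror symmetry y ↦ −y ⇒ only even powers of y.
Next, from the visible intercepts: it meets the x-axis at x = 0 (among the integer gridlines); every point of the y-axis in the box is on the curve.
Finally, these observations pin down the coefficients.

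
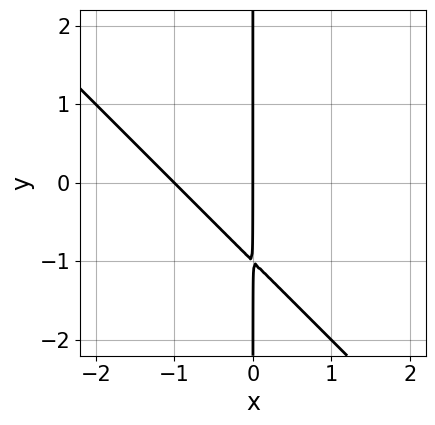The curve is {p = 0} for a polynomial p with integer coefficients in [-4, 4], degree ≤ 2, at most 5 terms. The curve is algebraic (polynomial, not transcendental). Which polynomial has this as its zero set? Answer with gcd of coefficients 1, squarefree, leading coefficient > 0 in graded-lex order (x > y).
x^2 + x*y + x

1. The degree is 2 — no degree-1 curve has this shape.
2. Reading off the gridlines: every point of the y-axis in the box is on the curve; among the integer gridlines, it crosses the x-axis at x ∈ {-1, 0}.
3. Matching integer coefficients to the picture gives p.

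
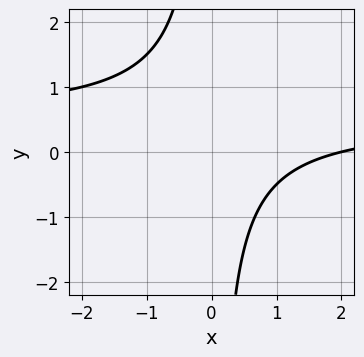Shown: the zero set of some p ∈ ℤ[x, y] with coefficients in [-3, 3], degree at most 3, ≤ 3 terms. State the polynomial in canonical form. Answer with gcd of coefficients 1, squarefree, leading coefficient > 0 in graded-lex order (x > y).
2*x*y - x + 2

First, deg p = 2. A generic line meets the curve in up to 2 points.
Then, against the integer gridlines: it meets the x-axis at x = 2 (among the integer gridlines); it misses every integer gridline on the y-axis.
Finally, these observations pin down the coefficients.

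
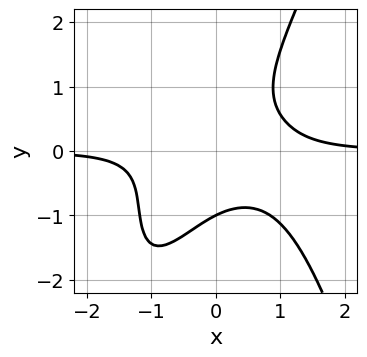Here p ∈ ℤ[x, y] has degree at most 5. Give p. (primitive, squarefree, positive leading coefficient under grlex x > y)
3*x^3*y - x^2*y^2 + 3*x*y^2 - 2*y^3 - 2

1. The degree is 4 — the shape is more complex than any degree-3 curve.
2. From the visible intercepts: the curve avoids every integer x-axis point in the box; it crosses the y-axis at the gridline y = -1.
3. Matching integer coefficients to the picture gives p.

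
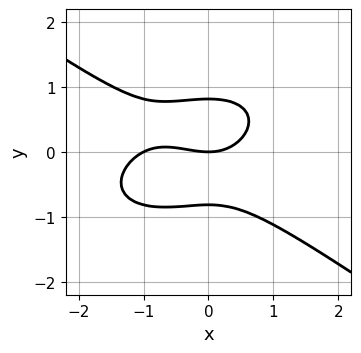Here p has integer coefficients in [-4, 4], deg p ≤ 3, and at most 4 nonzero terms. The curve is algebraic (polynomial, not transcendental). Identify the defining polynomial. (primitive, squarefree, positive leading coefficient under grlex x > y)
x^3 + 3*y^3 + x^2 - 2*y

deg p = 3. A generic line meets the curve in up to 3 points.
Against the integer gridlines: among the integer gridlines, it crosses the x-axis at x ∈ {-1, 0}; one y-axis crossing is at y = 0.
Assembling these constraints gives the stated polynomial.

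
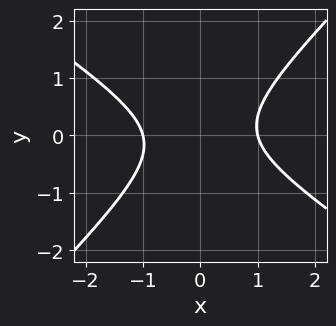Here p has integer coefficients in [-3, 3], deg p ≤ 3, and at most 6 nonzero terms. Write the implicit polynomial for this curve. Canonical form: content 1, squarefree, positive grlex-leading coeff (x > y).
First, degree: no degree-1 curve has this shape, so deg p = 2.
Then, against the integer gridlines: no y-intercept at any integer in the box; the x-axis gridline crossings are at x ∈ {-1, 1}.
Finally, the integer polynomial consistent with all of this is the stated p.

2*x^2 + x*y - 3*y^2 - 2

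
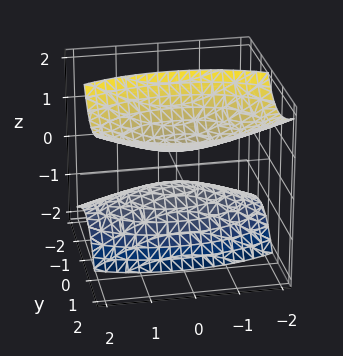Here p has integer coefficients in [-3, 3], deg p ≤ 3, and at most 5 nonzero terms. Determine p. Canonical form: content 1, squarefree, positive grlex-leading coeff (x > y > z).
x^2 + 3*y^2 - 3*y*z - 2*z^2 + 1

(a) There are 2 components.
(b) deg p = 2.
(c) From the visible intercepts: the surface avoids every integer x-axis point in the box; the surface avoids every integer y-axis point in the box.
(d) Fitting integer coefficients to these (and the overall shape) gives p.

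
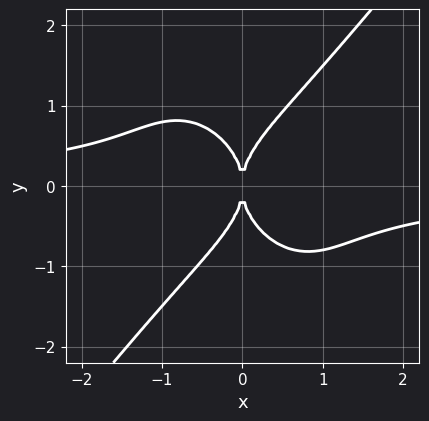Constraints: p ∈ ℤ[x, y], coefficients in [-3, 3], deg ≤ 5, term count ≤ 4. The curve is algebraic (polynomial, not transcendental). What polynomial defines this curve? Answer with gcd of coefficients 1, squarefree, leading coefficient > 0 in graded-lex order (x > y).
2*x^3*y - y^4 + 2*x^2

(a) deg p = 4. No degree-3 curve has this shape.
(b) From the axis intercepts and sections: one y-axis crossing is at y = 0; it meets the x-axis at x = 0 (among the integer gridlines).
(c) Fitting integer coefficients to these (and the overall shape) gives p.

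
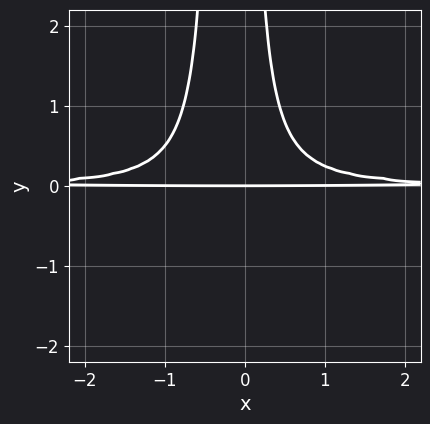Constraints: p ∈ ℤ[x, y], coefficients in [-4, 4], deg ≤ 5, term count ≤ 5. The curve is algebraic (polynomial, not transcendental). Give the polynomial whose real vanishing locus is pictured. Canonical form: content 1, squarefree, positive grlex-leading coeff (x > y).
3*x^2*y^2 + x*y^2 - y

First, degree: the shape is more complex than any degree-3 curve, so deg p = 4.
Then, from the visible intercepts: it crosses the y-axis at the gridline y = 0; every point of the x-axis in the box is on the curve.
Finally, these observations pin down the coefficients.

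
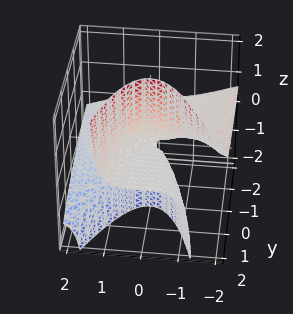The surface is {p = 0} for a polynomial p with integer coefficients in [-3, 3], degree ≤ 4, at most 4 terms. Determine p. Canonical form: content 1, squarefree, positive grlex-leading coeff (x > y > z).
(a) The degree is 3 — no degree-2 surface has this shape.
(b) Against the integer gridlines: it meets the x-axis at x = 0 (among the integer gridlines); the visible z-axis segment lies entirely on the surface; the visible y-axis segment lies entirely on the surface.
(c) The integer polynomial consistent with all of this is the stated p.

x^3 + 3*x^2*z - 3*y*z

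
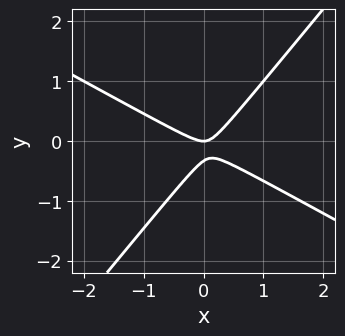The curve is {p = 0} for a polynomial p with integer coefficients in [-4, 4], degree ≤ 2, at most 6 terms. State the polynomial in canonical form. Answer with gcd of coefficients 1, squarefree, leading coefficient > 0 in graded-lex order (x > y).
Degree: the shape is more complex than any degree-1 curve, so deg p = 2.
Reading off the gridlines: one y-axis crossing is at y = 0; one x-axis crossing is at x = 0.
Matching integer coefficients to the picture gives p.

2*x^2 + 2*x*y - 3*y^2 - y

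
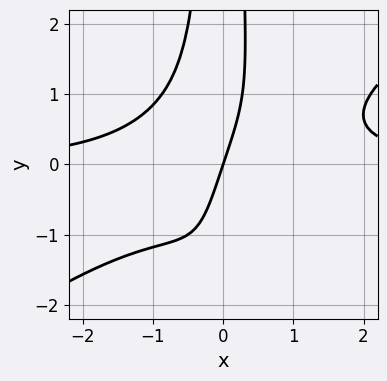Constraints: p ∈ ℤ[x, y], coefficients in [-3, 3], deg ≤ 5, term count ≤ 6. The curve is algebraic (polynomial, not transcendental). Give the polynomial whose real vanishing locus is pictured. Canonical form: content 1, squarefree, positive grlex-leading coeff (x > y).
2*x^3*y - 3*x^2*y^2 - 3*x + y

(a) deg p = 4.
(b) Reading off the gridlines: it crosses the y-axis at the gridline y = 0; it meets the x-axis at x = 0 (among the integer gridlines).
(c) Solving for integer coefficients yields p as stated.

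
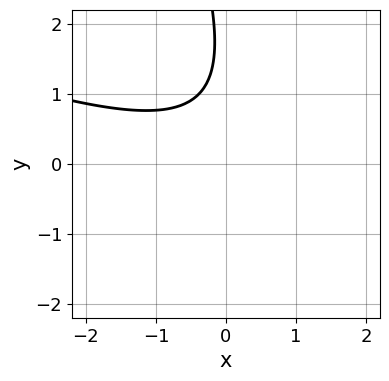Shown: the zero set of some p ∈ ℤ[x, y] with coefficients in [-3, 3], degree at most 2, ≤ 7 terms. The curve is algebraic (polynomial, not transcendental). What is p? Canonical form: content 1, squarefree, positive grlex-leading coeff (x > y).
(a) Degree: no degree-1 curve has this shape, so deg p = 2.
(b) Against the integer gridlines: no x-intercept at any integer in the box; it misses every integer gridline on the y-axis.
(c) Matching integer coefficients to the picture gives p.

x^2 + 3*x*y + y^2 - 3*y + 3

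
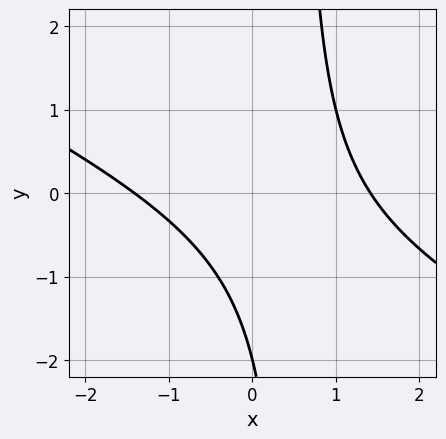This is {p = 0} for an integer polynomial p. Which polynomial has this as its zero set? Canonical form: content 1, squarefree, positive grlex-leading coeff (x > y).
First, deg p = 2. A generic line meets the curve in up to 2 points.
Then, observable constraints: it crosses the y-axis at the gridline y = -2.
Finally, these observations pin down the coefficients.

x^2 + 2*x*y - y - 2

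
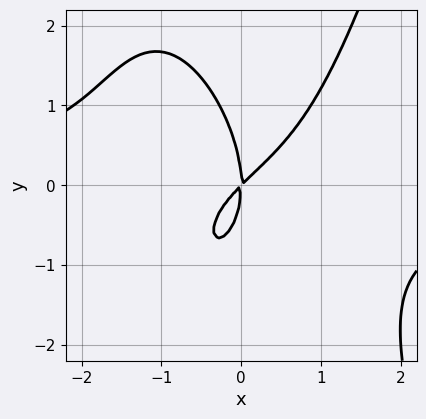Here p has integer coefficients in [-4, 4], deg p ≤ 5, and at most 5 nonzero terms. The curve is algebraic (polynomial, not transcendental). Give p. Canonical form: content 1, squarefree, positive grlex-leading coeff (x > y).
2*x^3*y - y^3 + 3*x^2 - 3*x*y

1. deg p = 4.
2. Observable constraints: one y-axis crossing is at y = 0; it crosses the x-axis at the gridline x = 0.
3. Matching integer coefficients to the picture gives p.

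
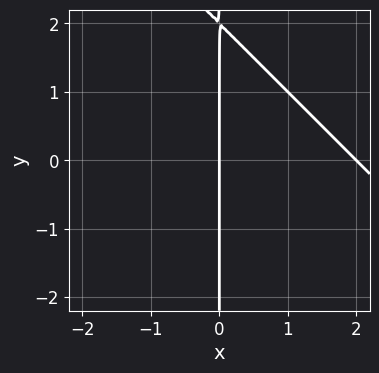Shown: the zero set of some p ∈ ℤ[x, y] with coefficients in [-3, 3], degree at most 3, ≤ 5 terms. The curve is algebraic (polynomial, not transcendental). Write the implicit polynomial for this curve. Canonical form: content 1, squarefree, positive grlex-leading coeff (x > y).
x^2 + x*y - 2*x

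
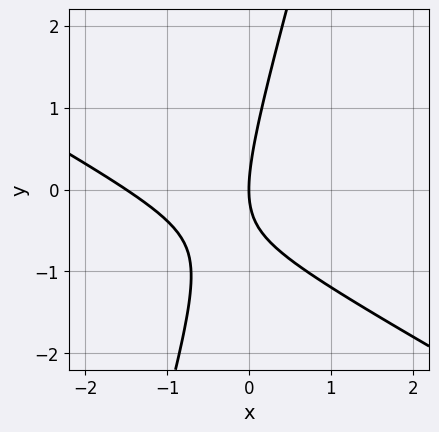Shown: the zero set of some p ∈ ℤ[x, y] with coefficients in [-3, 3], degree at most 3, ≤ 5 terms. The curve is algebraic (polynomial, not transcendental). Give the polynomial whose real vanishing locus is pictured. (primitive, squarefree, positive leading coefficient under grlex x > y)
deg p = 2. A generic line meets the curve in up to 2 points.
Against the integer gridlines: it crosses the y-axis at the gridline y = 0; it crosses the x-axis at the gridline x = 0.
Assembling these constraints gives the stated polynomial.

2*x^2 + 3*x*y - y^2 + 3*x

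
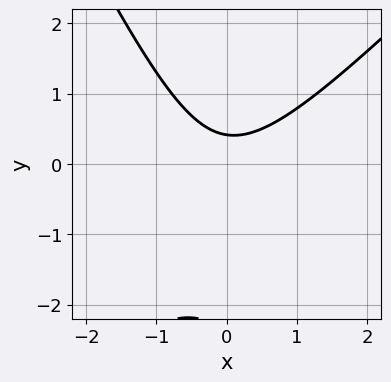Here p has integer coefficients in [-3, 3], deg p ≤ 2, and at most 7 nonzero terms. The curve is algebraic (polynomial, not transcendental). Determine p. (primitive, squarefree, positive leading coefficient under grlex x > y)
2*x^2 - x*y - y^2 - 2*y + 1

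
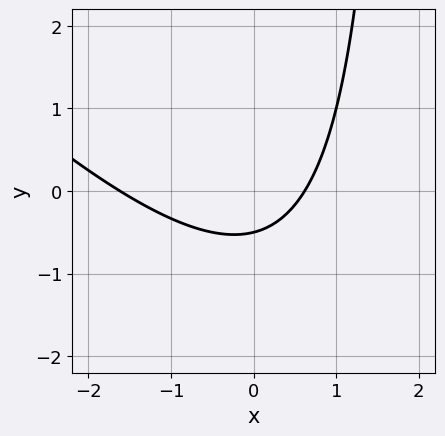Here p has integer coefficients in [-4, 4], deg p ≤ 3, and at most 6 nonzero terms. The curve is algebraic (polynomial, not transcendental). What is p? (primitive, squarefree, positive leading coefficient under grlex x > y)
x^2 + x*y + x - 2*y - 1

First, deg p = 2. A generic line meets the curve in up to 2 points.
Finally, matching integer coefficients to the picture gives p.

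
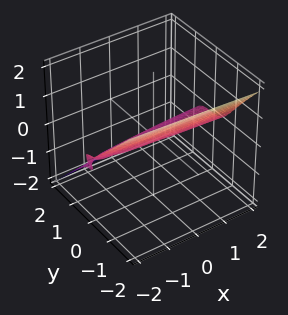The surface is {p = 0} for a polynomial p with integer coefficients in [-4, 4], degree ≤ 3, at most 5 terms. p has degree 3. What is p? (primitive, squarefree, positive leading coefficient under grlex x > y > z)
3*y^3 + 3*z^3 + x*z + 2*z

First, degree: no degree-2 surface has this shape, so deg p = 3.
Next, against the integer gridlines: it crosses the y-axis at the gridline y = 0; the visible x-axis segment lies entirely on the surface; one z-axis crossing is at z = 0.
Finally, matching integer coefficients to the picture gives p.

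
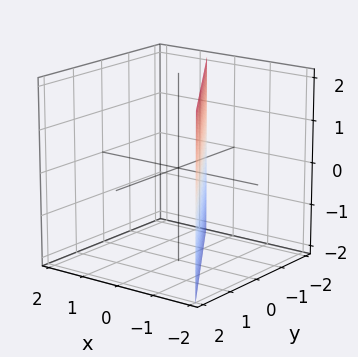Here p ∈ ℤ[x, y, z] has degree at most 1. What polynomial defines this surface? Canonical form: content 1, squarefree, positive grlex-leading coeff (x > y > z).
(a) The degree is 1 — every cross-section is a straight line — this is a plane.
(b) Checking where it meets the axes: the surface avoids every integer z-axis point in the box; one y-axis crossing is at y = -1.
(c) These observations pin down the coefficients.

3*x + 2*y + 2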